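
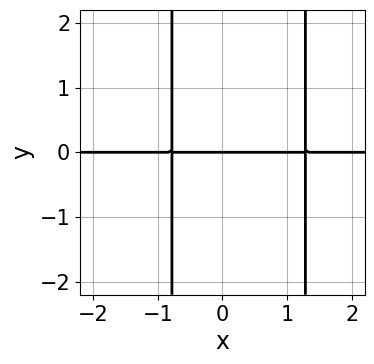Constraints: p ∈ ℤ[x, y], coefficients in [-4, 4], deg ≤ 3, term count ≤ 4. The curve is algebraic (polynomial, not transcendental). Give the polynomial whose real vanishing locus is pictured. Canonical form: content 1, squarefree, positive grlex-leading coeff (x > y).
2*x^2*y - x*y - 2*y

deg p = 3. A generic line meets the curve in up to 3 points.
Reading off the gridlines: the visible x-axis segment lies entirely on the curve; it meets the y-axis at y = 0 (among the integer gridlines).
Matching integer coefficients to the picture gives p.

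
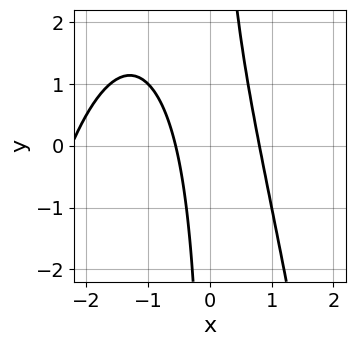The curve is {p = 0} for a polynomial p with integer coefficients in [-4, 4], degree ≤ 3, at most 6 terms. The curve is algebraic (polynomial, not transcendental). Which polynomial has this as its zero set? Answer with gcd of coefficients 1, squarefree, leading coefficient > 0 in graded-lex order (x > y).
1. The degree is 3 — no degree-2 curve has this shape.
2. From the axis intercepts and sections: it misses every integer gridline on the y-axis.
3. These observations pin down the coefficients.

x^3 + 2*x^2 + x*y - x - 1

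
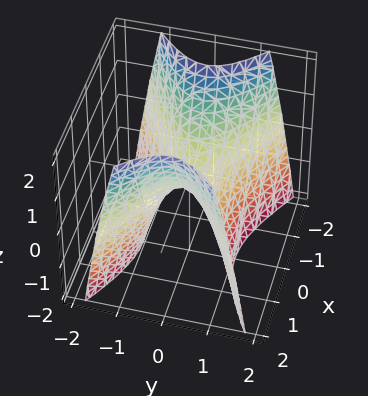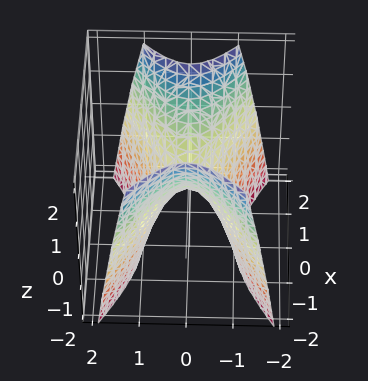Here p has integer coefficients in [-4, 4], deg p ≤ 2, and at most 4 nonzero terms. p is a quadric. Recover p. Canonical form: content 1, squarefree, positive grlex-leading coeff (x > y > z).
x^2 - 2*y^2 - z

1. deg p = 2.
2. Symmetries: mirror symmetry y ↦ −y ⇒ only even powers of y; it's symmetric under x → −x, forcing even powers of x.
3. Against the integer gridlines: it crosses the z-axis at the gridline z = 0; it meets the y-axis at y = 0 (among the integer gridlines); it meets the x-axis at x = 0 (among the integer gridlines).
4. The integer polynomial consistent with all of this is the stated p.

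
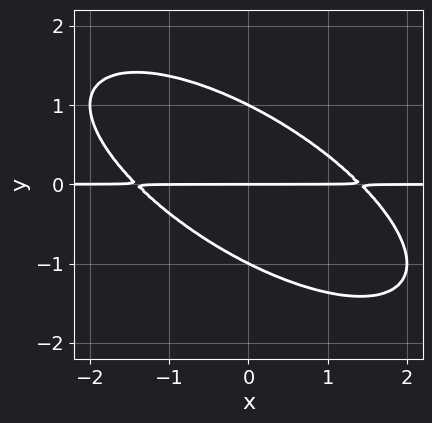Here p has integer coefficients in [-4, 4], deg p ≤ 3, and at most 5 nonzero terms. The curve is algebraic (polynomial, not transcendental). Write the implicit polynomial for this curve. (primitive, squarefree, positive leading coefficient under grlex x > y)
1. Degree: the shape is more complex than any degree-2 curve, so deg p = 3.
2. Against the integer gridlines: the visible x-axis segment lies entirely on the curve; the y-axis gridline crossings are at y ∈ {-1, 0, 1}.
3. Solving for integer coefficients yields p as stated.

x^2*y + 2*x*y^2 + 2*y^3 - 2*y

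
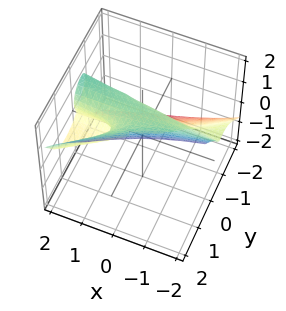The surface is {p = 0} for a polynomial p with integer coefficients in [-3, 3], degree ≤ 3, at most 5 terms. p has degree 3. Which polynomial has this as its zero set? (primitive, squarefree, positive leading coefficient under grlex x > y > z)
(a) Degree: the shape is more complex than any degree-2 surface, so deg p = 3.
(b) From the visible intercepts: every point of the x-axis in the box is on the surface; among the integer gridlines, it crosses the z-axis at z ∈ {0, 1}.
(c) Assembling these constraints gives the stated polynomial.

2*x*y^2 + 2*x*y*z - 3*y^3 + 3*z^3 - 3*z^2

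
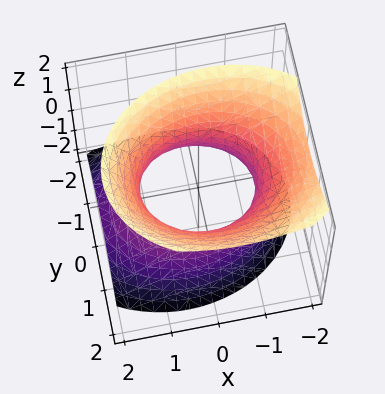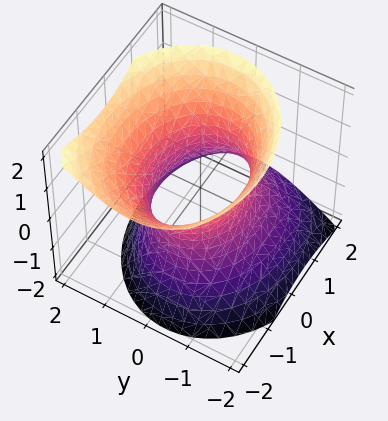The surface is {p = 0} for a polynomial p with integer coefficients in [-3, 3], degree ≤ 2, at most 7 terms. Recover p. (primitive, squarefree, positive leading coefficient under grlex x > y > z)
2*x^2 + x*z + 3*y^2 - y*z - 2*z^2 - 3

First, degree: no degree-1 surface has this shape, so deg p = 2.
Then, checking where it meets the axes: among the integer gridlines, it crosses the y-axis at y ∈ {-1, 1}; the surface avoids every integer z-axis point in the box.
Finally, solving for integer coefficients yields p as stated.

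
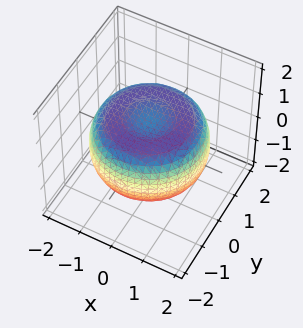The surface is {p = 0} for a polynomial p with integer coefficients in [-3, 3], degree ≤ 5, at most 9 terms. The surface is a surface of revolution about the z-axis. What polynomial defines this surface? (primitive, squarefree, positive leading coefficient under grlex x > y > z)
x^4 + 2*x^2*y^2 + y^4 - 2*x^2 - 2*y^2 + 3*z^2 - 2

First, the degree is 4 — no degree-3 surface has this shape.
Next, symmetry: the z-axis is an axis of rotation, so x and y enter only as x² + y².
Then, checking where it meets the axes: a circular section at z = 0 has radius between 1 and 2.
Finally, together with the visible shape, these determine p as stated.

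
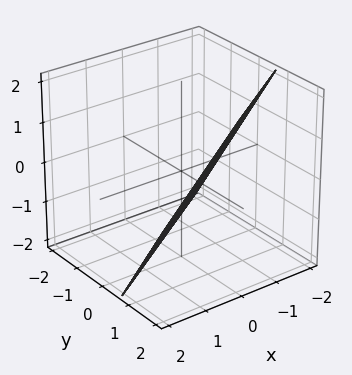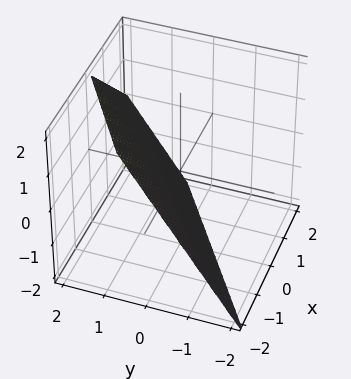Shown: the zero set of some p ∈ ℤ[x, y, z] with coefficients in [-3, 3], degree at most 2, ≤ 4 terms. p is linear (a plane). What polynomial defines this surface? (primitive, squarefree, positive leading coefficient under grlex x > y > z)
2*x - 3*y + 2*z + 2

Degree: the surface is flat (a plane), so deg p = 1.
From the axis intercepts and sections: it crosses the z-axis at the gridline z = -1; it meets the x-axis at x = -1 (among the integer gridlines).
Fitting integer coefficients to these (and the overall shape) gives p.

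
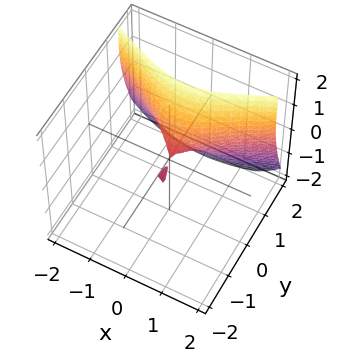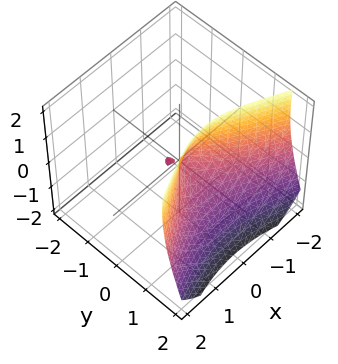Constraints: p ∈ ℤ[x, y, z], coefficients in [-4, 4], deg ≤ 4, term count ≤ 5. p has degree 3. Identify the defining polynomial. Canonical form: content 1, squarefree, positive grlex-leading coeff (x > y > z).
First, deg p = 3. A generic line meets the surface in up to 3 points.
Next, checking where it meets the axes: it meets the z-axis at z = 0 (among the integer gridlines); one x-axis crossing is at x = 0.
Finally, assembling these constraints gives the stated polynomial.

2*y^3 - 2*x^2 + 2*y*z - z^2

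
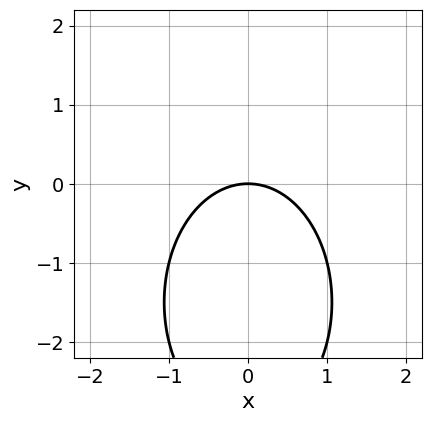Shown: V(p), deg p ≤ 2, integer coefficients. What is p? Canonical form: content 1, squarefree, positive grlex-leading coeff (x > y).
2*x^2 + y^2 + 3*y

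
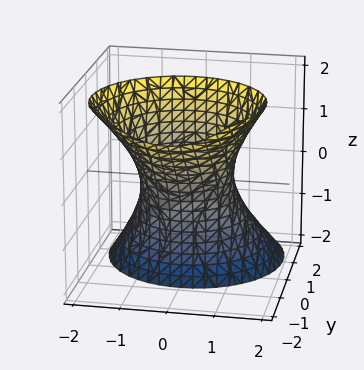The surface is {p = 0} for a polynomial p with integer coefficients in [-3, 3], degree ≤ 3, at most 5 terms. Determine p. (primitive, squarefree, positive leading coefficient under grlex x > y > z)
(a) The degree is 2 — no degree-1 surface has this shape.
(b) Checking where it meets the axes: no z-intercept at any integer in the box; the y-axis gridline crossings are at y ∈ {-1, 1}.
(c) Fitting integer coefficients to these (and the overall shape) gives p.

3*x^2 + 3*y^2 + 3*y*z - z^2 - 3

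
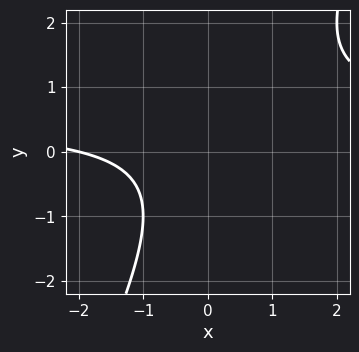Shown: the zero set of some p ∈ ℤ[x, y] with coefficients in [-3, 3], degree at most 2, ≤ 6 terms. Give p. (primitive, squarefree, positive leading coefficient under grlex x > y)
(a) The degree is 2 — the shape is more complex than any degree-1 curve.
(b) Against the integer gridlines: one x-axis crossing is at x = -2; the curve avoids every integer y-axis point in the box.
(c) Solving for integer coefficients yields p as stated.

2*x*y - y^2 - x - 2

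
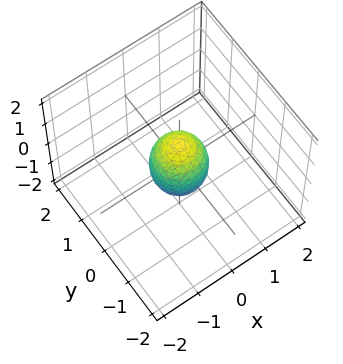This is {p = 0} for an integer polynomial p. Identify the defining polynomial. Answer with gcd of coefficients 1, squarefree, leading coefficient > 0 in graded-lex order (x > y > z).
2*x^2 + 2*y^2 + z^2 - 1

First, deg p = 2. A closed, bounded, convex surface; a quadric.
Then, symmetries: the surface is invariant under rotation about z: p = q(x² + y², z); the z ↦ −z reflection is a symmetry, so z appears only in even powers.
Next, from the visible intercepts: a circular section at z = 0 has radius between 0 and 1; the z-axis gridline crossings are at z ∈ {-1, 1}.
Finally, assembling these constraints gives the stated polynomial.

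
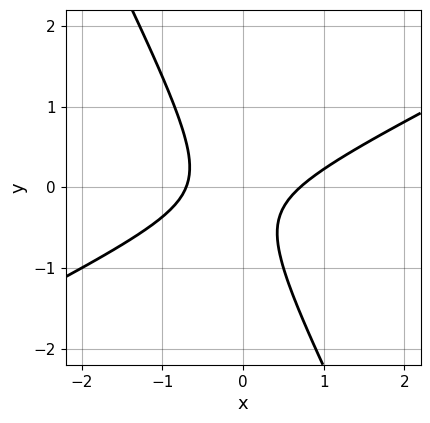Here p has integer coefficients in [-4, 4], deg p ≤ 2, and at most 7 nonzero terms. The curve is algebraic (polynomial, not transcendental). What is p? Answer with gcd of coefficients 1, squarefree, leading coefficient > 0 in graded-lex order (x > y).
2*x^2 - 3*x*y - 2*y^2 - y - 1

The degree is 2 — a generic line meets the curve in up to 2 points.
Against the integer gridlines: the curve avoids every integer y-axis point in the box.
Together with the visible shape, these determine p as stated.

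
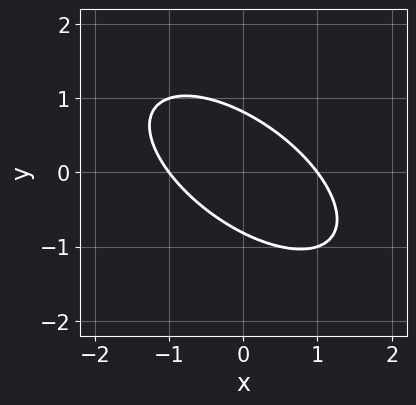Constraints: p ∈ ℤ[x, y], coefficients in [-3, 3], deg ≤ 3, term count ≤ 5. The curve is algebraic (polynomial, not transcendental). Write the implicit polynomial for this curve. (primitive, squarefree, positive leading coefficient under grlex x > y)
1. Degree: the shape is more complex than any degree-1 curve, so deg p = 2.
2. From the visible intercepts: among the integer gridlines, it crosses the x-axis at x ∈ {-1, 1}.
3. Fitting integer coefficients to these (and the overall shape) gives p.

2*x^2 + 3*x*y + 3*y^2 - 2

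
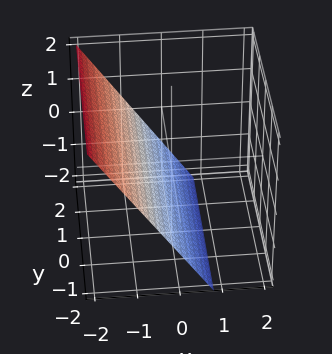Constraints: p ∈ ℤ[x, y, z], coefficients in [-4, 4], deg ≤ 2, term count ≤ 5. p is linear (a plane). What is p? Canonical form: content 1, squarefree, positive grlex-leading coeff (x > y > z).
3*x + 2*z + 2

1. The degree is 1 — the surface is flat (a plane).
2. From the axis intercepts and sections: it crosses the z-axis at the gridline z = -1; no y-intercept at any integer in the box.
3. Assembling these constraints gives the stated polynomial.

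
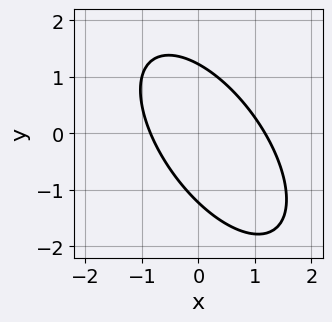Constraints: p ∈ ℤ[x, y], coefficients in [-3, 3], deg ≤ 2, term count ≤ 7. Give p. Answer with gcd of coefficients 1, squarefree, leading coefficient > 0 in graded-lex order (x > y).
The degree is 2 — the shape is more complex than any degree-1 curve.
Solving for integer coefficients yields p as stated.

3*x^2 + 3*x*y + 2*y^2 - x - 3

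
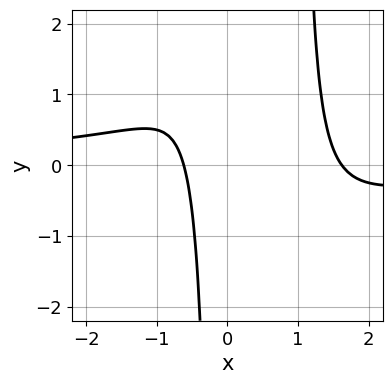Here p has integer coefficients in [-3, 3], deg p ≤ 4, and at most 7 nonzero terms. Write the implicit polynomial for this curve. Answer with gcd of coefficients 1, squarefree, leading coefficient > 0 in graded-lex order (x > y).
1. Degree: a generic line meets the curve in up to 4 points, so deg p = 4.
2. From the axis intercepts and sections: the curve avoids every integer y-axis point in the box.
3. Putting this together gives p.

x^3*y - x^2*y + x^2 - x - 1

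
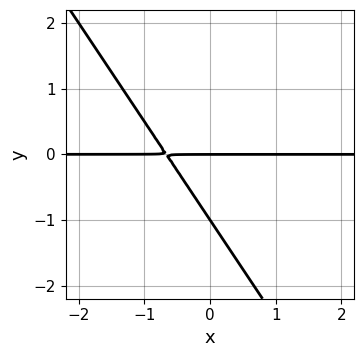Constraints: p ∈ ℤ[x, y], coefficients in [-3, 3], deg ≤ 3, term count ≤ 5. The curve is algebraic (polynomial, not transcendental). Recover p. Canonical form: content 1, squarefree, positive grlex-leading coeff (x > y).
3*x*y + 2*y^2 + 2*y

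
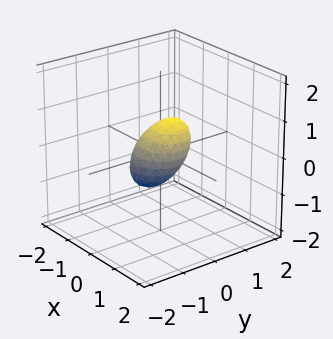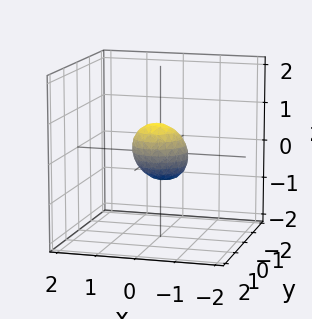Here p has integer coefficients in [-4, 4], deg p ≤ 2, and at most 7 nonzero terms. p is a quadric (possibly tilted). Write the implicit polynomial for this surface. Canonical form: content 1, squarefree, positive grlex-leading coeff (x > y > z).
The degree is 2 — the shape is more complex than any degree-1 surface.
Solving for integer coefficients yields p as stated.

2*x^2 + 2*y^2 - 2*y*z + 2*z^2 - 1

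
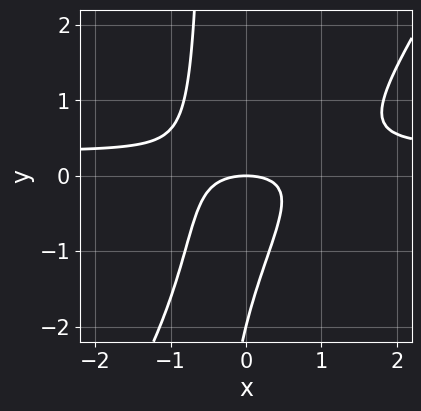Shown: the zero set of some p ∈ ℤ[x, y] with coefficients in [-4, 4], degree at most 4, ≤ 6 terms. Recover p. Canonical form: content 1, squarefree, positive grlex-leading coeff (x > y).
(a) deg p = 3. The shape is more complex than any degree-2 curve.
(b) Against the integer gridlines: it meets the x-axis at x = 0 (among the integer gridlines); among the integer gridlines, it crosses the y-axis at y ∈ {-2, 0}.
(c) Solving for integer coefficients yields p as stated.

3*x^2*y - 2*x*y^2 - x^2 - y^2 - 2*y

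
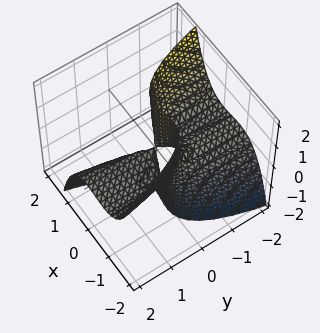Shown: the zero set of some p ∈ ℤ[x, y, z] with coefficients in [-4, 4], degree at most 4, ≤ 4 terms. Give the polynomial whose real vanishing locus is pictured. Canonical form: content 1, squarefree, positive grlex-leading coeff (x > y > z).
The degree is 3 — the shape is more complex than any degree-2 surface.
Reading off the gridlines: it crosses the x-axis at the gridline x = -1; every point of the z-axis in the box is on the surface; every point of the y-axis in the box is on the surface.
Putting this together gives p.

x^3 + x^2 + y*z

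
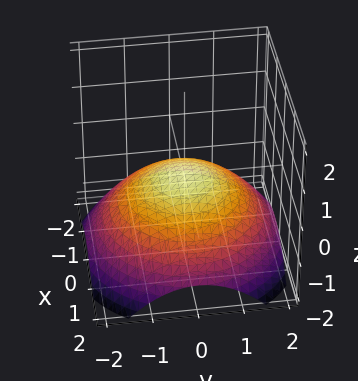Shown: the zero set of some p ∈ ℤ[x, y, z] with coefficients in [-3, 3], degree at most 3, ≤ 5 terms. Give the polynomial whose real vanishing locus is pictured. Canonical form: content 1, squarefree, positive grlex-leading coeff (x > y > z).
x^2 + y^2 + 3*z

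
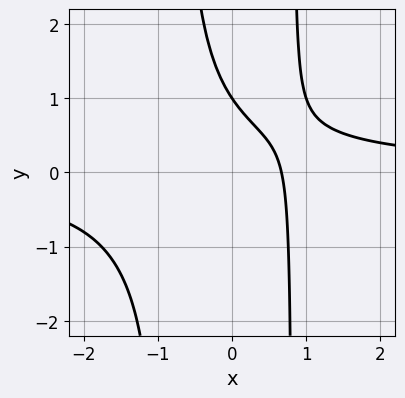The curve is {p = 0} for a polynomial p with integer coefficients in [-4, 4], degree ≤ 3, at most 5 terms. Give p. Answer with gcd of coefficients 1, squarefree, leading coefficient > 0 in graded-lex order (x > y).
3*x^2*y - 3*x - 2*y + 2

(a) Degree: a generic line meets the curve in up to 3 points, so deg p = 3.
(b) Checking where it meets the axes: it meets the y-axis at y = 1 (among the integer gridlines).
(c) The integer polynomial consistent with all of this is the stated p.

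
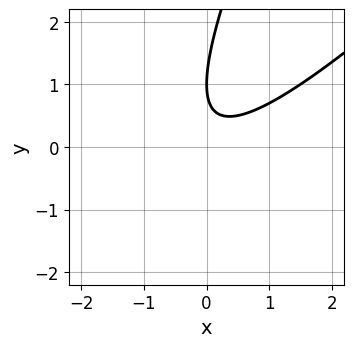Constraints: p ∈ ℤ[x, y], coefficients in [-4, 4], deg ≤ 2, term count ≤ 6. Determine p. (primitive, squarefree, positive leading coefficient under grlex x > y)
2*x^2 - 3*x*y + y^2 - 2*y + 1

First, the degree is 2 — the shape is more complex than any degree-1 curve.
Then, against the integer gridlines: it misses every integer gridline on the x-axis; it meets the y-axis at y = 1 (among the integer gridlines).
Finally, assembling these constraints gives the stated polynomial.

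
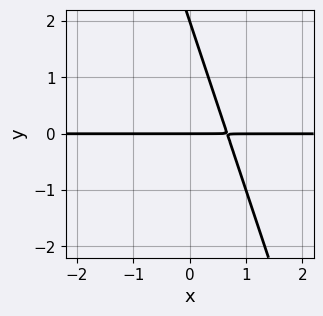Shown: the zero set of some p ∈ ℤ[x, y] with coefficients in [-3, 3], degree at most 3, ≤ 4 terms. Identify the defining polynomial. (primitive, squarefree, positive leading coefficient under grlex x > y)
3*x*y + y^2 - 2*y

1. Degree: no degree-1 curve has this shape, so deg p = 2.
2. From the axis intercepts and sections: the y-axis gridline crossings are at y ∈ {0, 2}; the visible x-axis segment lies entirely on the curve.
3. These observations pin down the coefficients.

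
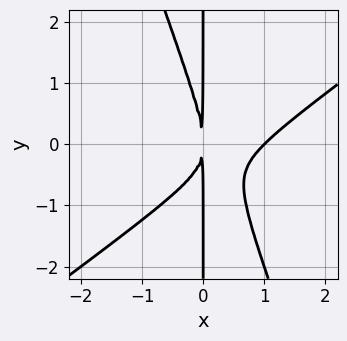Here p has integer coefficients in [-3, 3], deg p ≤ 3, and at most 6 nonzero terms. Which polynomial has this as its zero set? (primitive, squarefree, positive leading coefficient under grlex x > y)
2*x^3 - 2*x^2*y - x*y^2 - 2*x^2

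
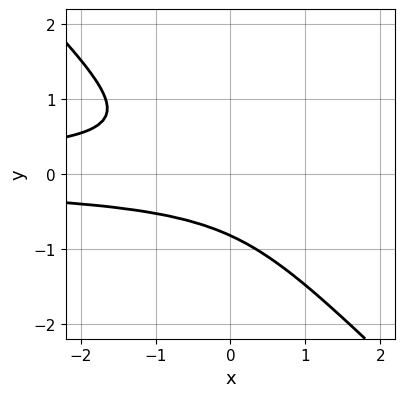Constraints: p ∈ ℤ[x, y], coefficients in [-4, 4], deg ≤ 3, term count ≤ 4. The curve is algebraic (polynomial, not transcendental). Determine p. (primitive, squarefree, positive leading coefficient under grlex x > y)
The degree is 3 — no degree-2 curve has this shape.
Reading off the gridlines: it misses every integer gridline on the x-axis.
Matching integer coefficients to the picture gives p.

3*x*y^2 + 3*y^3 + y^2 + 1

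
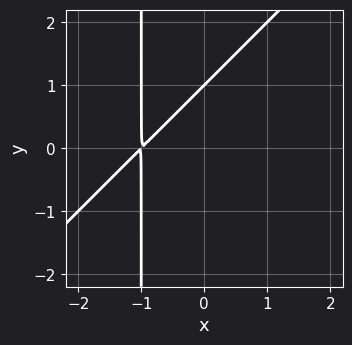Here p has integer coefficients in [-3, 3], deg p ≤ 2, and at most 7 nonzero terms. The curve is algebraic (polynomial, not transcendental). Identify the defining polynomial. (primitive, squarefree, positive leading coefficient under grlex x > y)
First, degree: the shape is more complex than any degree-1 curve, so deg p = 2.
Next, from the visible intercepts: it meets the y-axis at y = 1 (among the integer gridlines).
Finally, fitting integer coefficients to these (and the overall shape) gives p.

x^2 - x*y + 2*x - y + 1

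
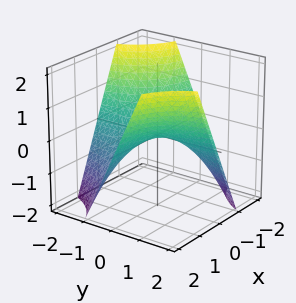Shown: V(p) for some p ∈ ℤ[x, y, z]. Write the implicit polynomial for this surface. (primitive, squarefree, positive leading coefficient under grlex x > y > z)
1. Degree: a hyperbolic paraboloid; a quadric, so deg p = 2.
2. Reading off the gridlines: the visible x-axis segment lies entirely on the surface; one z-axis crossing is at z = 0; every point of the y-axis in the box is on the surface.
3. These observations pin down the coefficients.

x*y - z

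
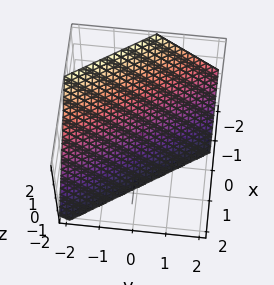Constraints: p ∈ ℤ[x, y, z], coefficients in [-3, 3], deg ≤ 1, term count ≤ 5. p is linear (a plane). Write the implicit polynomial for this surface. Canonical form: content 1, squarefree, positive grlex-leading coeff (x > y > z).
3*x + 2*y + 2*z + 2

1. Degree: the surface is flat (a plane), so deg p = 1.
2. From the axis intercepts and sections: it crosses the y-axis at the gridline y = -1; it crosses the z-axis at the gridline z = -1.
3. Together with the visible shape, these determine p as stated.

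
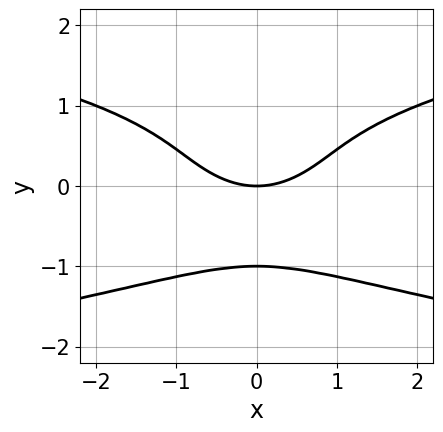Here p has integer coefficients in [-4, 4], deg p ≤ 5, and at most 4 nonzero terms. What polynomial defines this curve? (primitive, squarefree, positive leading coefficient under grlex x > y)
(a) The degree is 4 — a generic line meets the curve in up to 4 points.
(b) Symmetries: the x ↦ −x reflection is a symmetry, so x appears only in even powers.
(c) Reading off the gridlines: the y-axis gridline crossings are at y ∈ {-1, 0}; it meets the x-axis at x = 0 (among the integer gridlines).
(d) Solving for integer coefficients yields p as stated.

2*y^4 - x^2 + 2*y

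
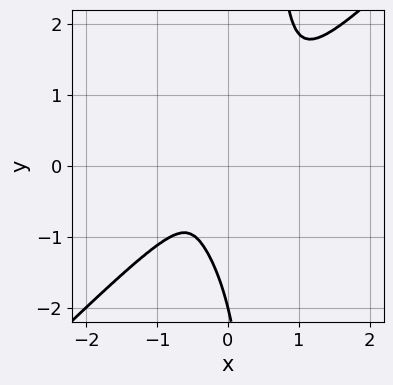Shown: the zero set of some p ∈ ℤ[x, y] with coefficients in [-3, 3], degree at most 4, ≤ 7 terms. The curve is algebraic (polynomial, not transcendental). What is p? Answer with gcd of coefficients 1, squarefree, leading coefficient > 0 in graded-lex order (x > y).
3*x^4 - x^2*y^2 - 2*x*y^3 + y^3 + 2*y^2

deg p = 4. The shape is more complex than any degree-3 curve.
From the axis intercepts and sections: one y-axis crossing is at y = -2.
Putting this together gives p.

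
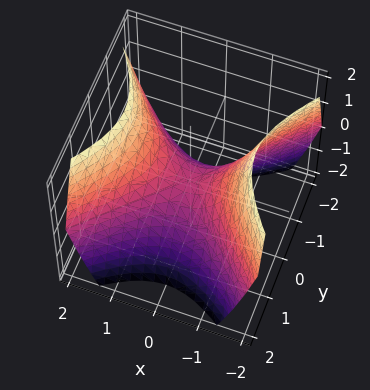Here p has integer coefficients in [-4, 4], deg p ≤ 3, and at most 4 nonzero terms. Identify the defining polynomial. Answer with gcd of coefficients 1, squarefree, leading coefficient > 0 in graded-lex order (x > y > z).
x^2 - y^2 - z

(a) deg p = 2. A saddle surface; a quadric.
(b) Symmetries: the y ↦ −y reflection is a symmetry, so y appears only in even powers; mirror symmetry x ↦ −x ⇒ only even powers of x.
(c) Reading off the gridlines: it crosses the z-axis at the gridline z = 0; it meets the y-axis at y = 0 (among the integer gridlines); one x-axis crossing is at x = 0.
(d) Assembling these constraints gives the stated polynomial.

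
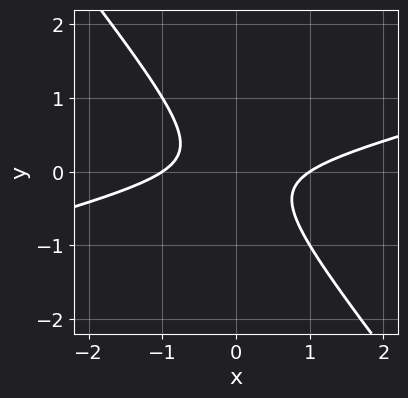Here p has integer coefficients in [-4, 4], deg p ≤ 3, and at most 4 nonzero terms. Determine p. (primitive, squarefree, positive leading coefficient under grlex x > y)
(a) The degree is 2 — a generic line meets the curve in up to 2 points.
(b) Observable constraints: the x-axis gridline crossings are at x ∈ {-1, 1}; the curve avoids every integer y-axis point in the box.
(c) Together with the visible shape, these determine p as stated.

x^2 - 3*x*y - 3*y^2 - 1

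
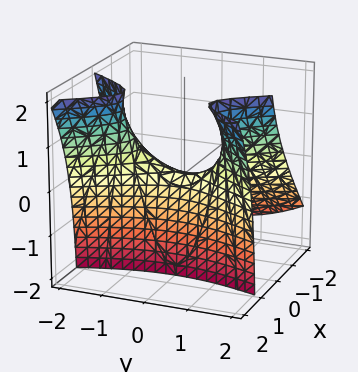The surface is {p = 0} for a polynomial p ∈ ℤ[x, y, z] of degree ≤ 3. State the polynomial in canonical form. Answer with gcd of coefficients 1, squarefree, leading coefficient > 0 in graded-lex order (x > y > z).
The degree is 2 — the shape is more complex than any degree-1 surface.
From the axis intercepts and sections: it crosses the x-axis at the gridline x = 0; it crosses the y-axis at the gridline y = 0.
The integer polynomial consistent with all of this is the stated p.

3*x^2 - 3*x*z - y^2 + 2*z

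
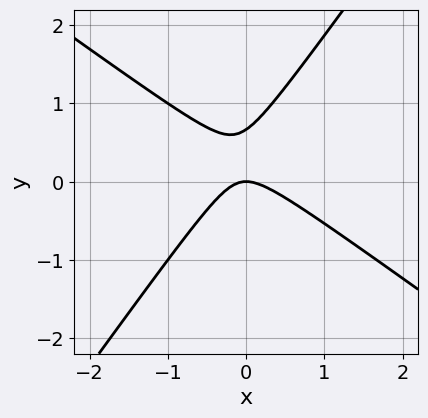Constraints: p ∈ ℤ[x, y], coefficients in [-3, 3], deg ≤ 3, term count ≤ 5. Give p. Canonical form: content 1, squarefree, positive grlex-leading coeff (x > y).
3*x^2 + 2*x*y - 3*y^2 + 2*y

The degree is 2 — the shape is more complex than any degree-1 curve.
From the visible intercepts: one y-axis crossing is at y = 0; it meets the x-axis at x = 0 (among the integer gridlines).
These observations pin down the coefficients.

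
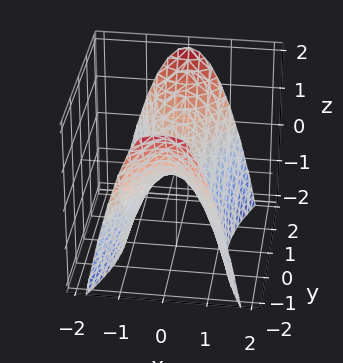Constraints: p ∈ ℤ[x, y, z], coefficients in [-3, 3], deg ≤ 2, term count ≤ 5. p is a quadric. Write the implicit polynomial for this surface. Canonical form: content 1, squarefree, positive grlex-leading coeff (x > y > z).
(a) The degree is 2 — a saddle surface; a quadric.
(b) Symmetries: the y ↦ −y reflection is a symmetry, so y appears only in even powers; mirror symmetry x ↦ −x ⇒ only even powers of x.
(c) From the axis intercepts and sections: it crosses the y-axis at the gridline y = 0; it crosses the z-axis at the gridline z = 0; one x-axis crossing is at x = 0.
(d) Assembling these constraints gives the stated polynomial.

3*x^2 - y^2 + 2*z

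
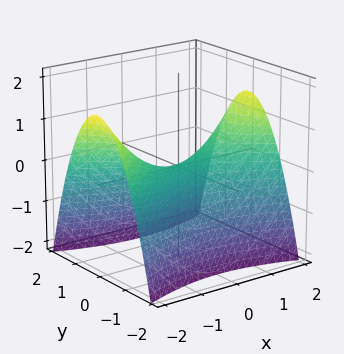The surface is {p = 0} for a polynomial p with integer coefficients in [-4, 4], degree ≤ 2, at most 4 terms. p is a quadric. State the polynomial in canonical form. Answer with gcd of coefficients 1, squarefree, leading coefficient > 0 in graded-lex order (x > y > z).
(a) deg p = 2. A saddle surface; a quadric.
(b) Symmetries: the y ↦ −y reflection is a symmetry, so y appears only in even powers; it's symmetric under x → −x, forcing even powers of x.
(c) Observable constraints: it meets the y-axis at y = 0 (among the integer gridlines); it crosses the z-axis at the gridline z = 0.
(d) Assembling these constraints gives the stated polynomial.

x^2 - 3*y^2 - 3*z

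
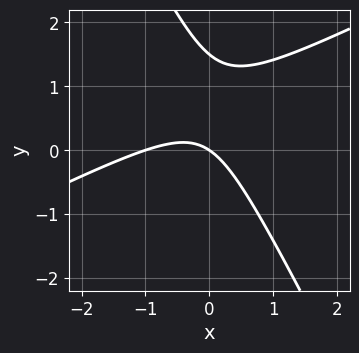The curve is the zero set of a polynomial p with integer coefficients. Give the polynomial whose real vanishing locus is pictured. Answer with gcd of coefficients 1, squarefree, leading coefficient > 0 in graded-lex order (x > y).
2*x^2 - 3*x*y - 2*y^2 + 2*x + 3*y

(a) Degree: a generic line meets the curve in up to 2 points, so deg p = 2.
(b) Observable constraints: among the integer gridlines, it crosses the x-axis at x ∈ {-1, 0}; one y-axis crossing is at y = 0.
(c) Solving for integer coefficients yields p as stated.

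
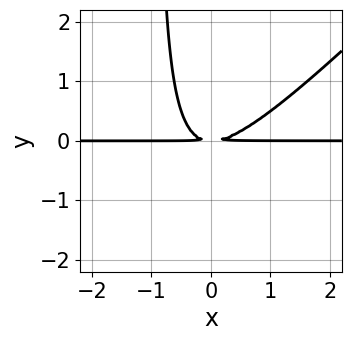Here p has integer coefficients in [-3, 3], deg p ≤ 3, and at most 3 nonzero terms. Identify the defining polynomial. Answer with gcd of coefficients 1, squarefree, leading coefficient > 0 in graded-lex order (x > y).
1. Degree: the shape is more complex than any degree-2 curve, so deg p = 3.
2. From the visible intercepts: every point of the x-axis in the box is on the curve.
3. Matching integer coefficients to the picture gives p.

x^2*y - x*y^2 - y^2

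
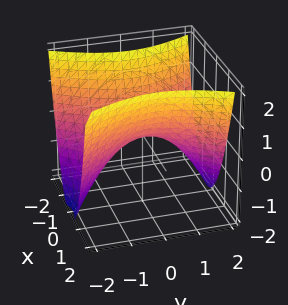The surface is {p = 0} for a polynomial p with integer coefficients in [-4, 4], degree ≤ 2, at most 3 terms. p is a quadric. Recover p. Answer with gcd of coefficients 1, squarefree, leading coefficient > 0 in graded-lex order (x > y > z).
2*x^2 - y^2 - 2*z

(a) deg p = 2. A hyperbolic paraboloid; a quadric.
(b) Symmetries: mirror symmetry y ↦ −y ⇒ only even powers of y; mirror symmetry x ↦ −x ⇒ only even powers of x.
(c) From the visible intercepts: it meets the x-axis at x = 0 (among the integer gridlines); it meets the z-axis at z = 0 (among the integer gridlines); it meets the y-axis at y = 0 (among the integer gridlines).
(d) Assembling these constraints gives the stated polynomial.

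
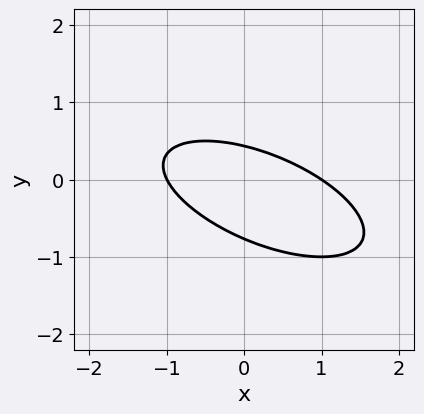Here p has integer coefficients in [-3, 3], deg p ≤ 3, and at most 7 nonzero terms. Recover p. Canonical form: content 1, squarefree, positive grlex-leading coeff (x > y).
x^2 + 2*x*y + 3*y^2 + y - 1

deg p = 2. A generic line meets the curve in up to 2 points.
Observable constraints: among the integer gridlines, it crosses the x-axis at x ∈ {-1, 1}.
Matching integer coefficients to the picture gives p.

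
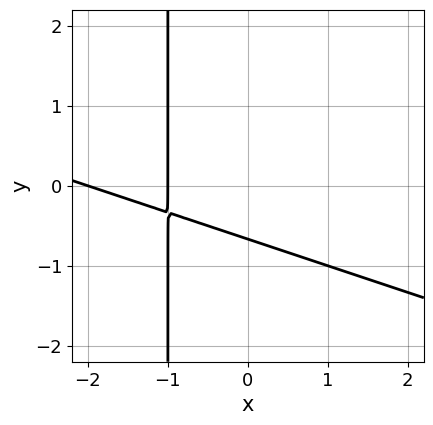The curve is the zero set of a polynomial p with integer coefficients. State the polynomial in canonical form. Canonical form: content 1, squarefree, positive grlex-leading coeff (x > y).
First, the degree is 2 — the shape is more complex than any degree-1 curve.
Then, observable constraints: the x-axis gridline crossings are at x ∈ {-2, -1}.
Finally, putting this together gives p.

x^2 + 3*x*y + 3*x + 3*y + 2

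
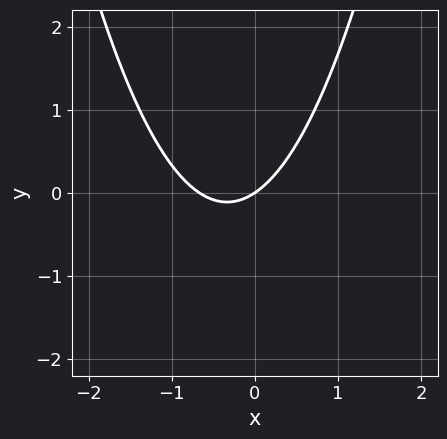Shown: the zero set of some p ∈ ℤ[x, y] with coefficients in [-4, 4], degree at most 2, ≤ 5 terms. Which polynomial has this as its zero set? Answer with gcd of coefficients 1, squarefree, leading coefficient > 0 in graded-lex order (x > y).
(a) Degree: no degree-1 curve has this shape, so deg p = 2.
(b) Checking where it meets the axes: one y-axis crossing is at y = 0; one x-axis crossing is at x = 0.
(c) Matching integer coefficients to the picture gives p.

3*x^2 + 2*x - 3*y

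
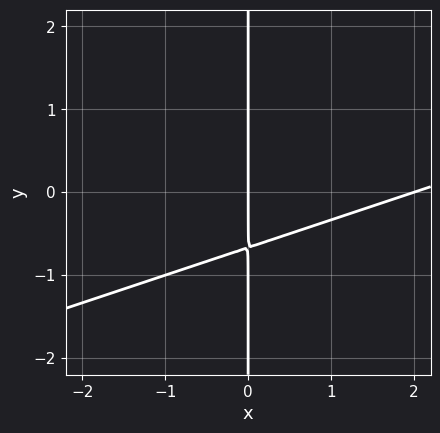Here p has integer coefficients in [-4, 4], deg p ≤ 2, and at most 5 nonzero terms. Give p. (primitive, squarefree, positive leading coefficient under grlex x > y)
x^2 - 3*x*y - 2*x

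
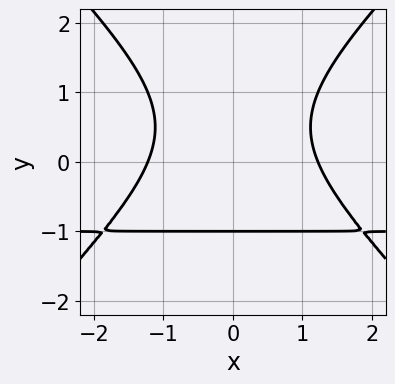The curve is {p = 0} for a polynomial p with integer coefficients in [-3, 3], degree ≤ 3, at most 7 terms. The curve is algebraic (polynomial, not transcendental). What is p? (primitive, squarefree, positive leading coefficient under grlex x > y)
Degree: the shape is more complex than any degree-2 curve, so deg p = 3.
Symmetries: the x ↦ −x reflection is a symmetry, so x appears only in even powers.
From the axis intercepts and sections: it crosses the y-axis at the gridline y = -1.
The integer polynomial consistent with all of this is the stated p.

2*x^2*y - 2*y^3 + 2*x^2 - y - 3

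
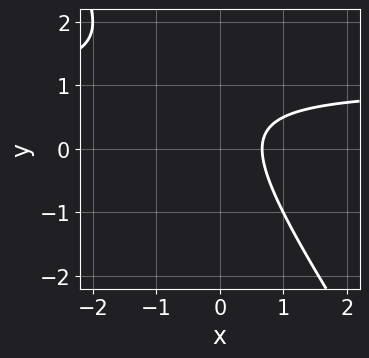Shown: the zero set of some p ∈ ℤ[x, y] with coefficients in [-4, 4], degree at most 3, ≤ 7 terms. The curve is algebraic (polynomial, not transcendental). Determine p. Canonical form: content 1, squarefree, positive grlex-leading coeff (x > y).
3*x*y + 2*y^2 - 3*x - 2*y + 2

(a) The degree is 2 — the shape is more complex than any degree-1 curve.
(b) Checking where it meets the axes: the curve avoids every integer y-axis point in the box.
(c) Together with the visible shape, these determine p as stated.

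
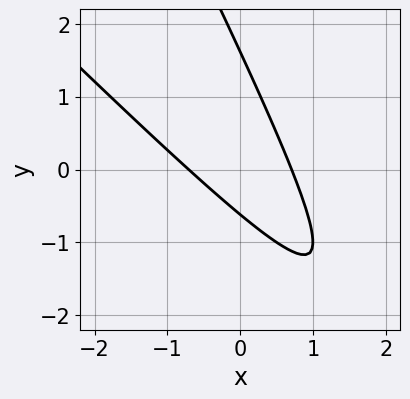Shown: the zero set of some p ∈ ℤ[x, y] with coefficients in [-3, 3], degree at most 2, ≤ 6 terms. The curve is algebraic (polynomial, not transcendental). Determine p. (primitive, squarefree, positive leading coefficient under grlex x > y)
1. deg p = 2. A generic line meets the curve in up to 2 points.
2. Putting this together gives p.

2*x^2 + 3*x*y + y^2 - y - 1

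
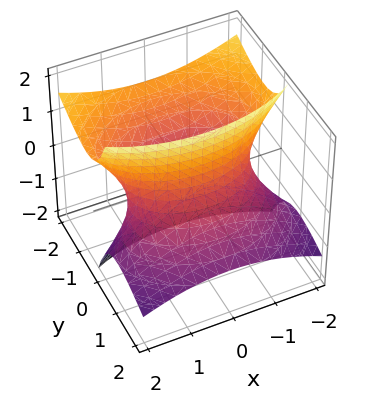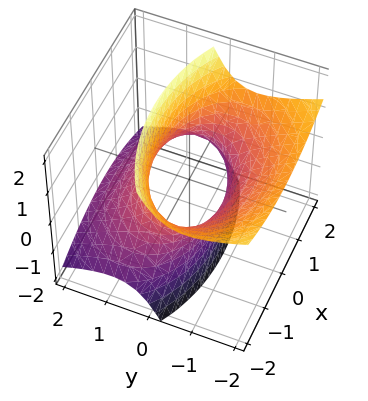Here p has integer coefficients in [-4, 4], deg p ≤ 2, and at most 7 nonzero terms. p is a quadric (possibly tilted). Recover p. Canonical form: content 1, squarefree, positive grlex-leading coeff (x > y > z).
The degree is 2 — a generic line meets the surface in up to 2 points.
From the axis intercepts and sections: no z-intercept at any integer in the box; the y-axis gridline crossings are at y ∈ {-1, 1}.
The integer polynomial consistent with all of this is the stated p.

x^2 + 2*y^2 + 3*y*z - z^2 - 2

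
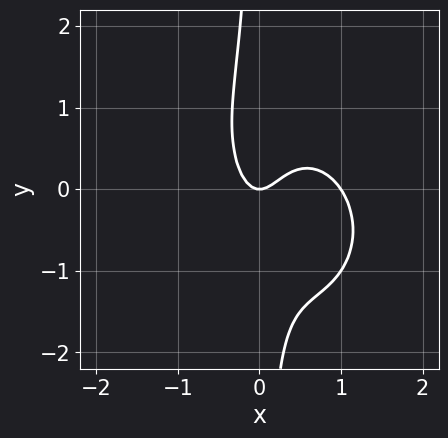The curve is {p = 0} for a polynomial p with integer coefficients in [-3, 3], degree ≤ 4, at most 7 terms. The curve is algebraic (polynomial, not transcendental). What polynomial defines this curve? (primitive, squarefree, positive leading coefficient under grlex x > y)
deg p = 3. No degree-2 curve has this shape.
From the visible intercepts: it crosses the y-axis at the gridline y = 0; among the integer gridlines, it crosses the x-axis at x ∈ {0, 1}.
Putting this together gives p.

3*x^3 + x^2*y + 2*x*y^2 - 3*x^2 + y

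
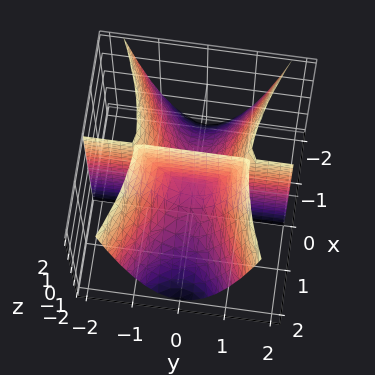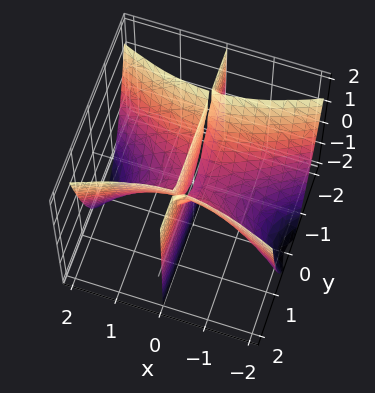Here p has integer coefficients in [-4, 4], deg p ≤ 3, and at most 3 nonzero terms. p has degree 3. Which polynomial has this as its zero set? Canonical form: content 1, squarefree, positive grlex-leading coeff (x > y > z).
x^3 - 3*x*y^2 + 2*x*z

(a) I count 2 distinct pieces.
(b) deg p = 3.
(c) From the axis intercepts and sections: every point of the y-axis in the box is on the surface; it crosses the x-axis at the gridline x = 0; every point of the z-axis in the box is on the surface.
(d) Putting this together gives p.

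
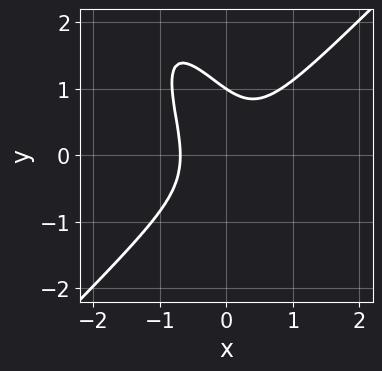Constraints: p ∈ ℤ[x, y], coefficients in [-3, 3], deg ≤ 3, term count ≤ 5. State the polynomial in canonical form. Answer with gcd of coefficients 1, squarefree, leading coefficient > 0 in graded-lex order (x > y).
First, degree: no degree-2 curve has this shape, so deg p = 3.
Then, from the visible intercepts: it crosses the y-axis at the gridline y = 1.
Finally, the integer polynomial consistent with all of this is the stated p.

3*x^3 - 2*x*y^2 - y^3 + 1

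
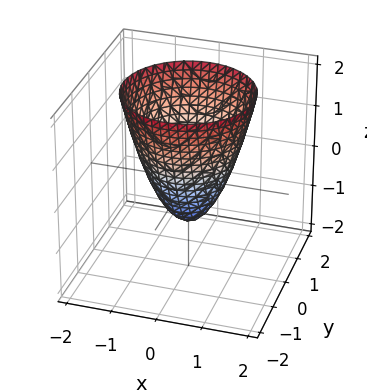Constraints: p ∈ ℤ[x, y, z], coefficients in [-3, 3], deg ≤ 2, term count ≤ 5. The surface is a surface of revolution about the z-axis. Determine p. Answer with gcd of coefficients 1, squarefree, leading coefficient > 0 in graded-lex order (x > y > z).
(a) The degree is 2 — the shape is more complex than any degree-1 surface.
(b) Symmetry: the surface is invariant under rotation about z: p = q(x² + y², z).
(c) Against the integer gridlines: a circular section at z = 0 has radius between 0 and 1; it crosses the z-axis at the gridline z = -1.
(d) The integer polynomial consistent with all of this is the stated p.

3*x^2 + 3*y^2 - 2*z - 2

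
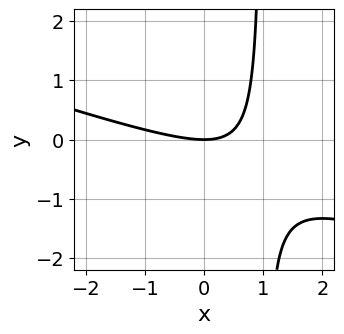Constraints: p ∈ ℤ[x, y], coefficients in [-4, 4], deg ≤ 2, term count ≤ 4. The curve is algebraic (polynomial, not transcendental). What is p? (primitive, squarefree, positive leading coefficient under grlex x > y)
First, the degree is 2 — a generic line meets the curve in up to 2 points.
Next, checking where it meets the axes: it crosses the x-axis at the gridline x = 0; one y-axis crossing is at y = 0.
Finally, solving for integer coefficients yields p as stated.

x^2 + 3*x*y - 3*y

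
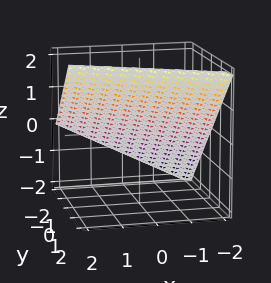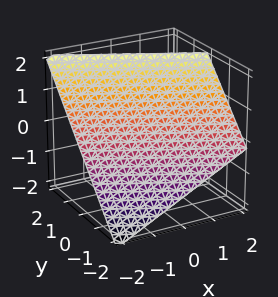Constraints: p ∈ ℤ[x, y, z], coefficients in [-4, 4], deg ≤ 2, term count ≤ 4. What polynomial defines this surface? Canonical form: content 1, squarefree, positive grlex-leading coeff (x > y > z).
Degree: every cross-section is a straight line — this is a plane, so deg p = 1.
Reading off the gridlines: one z-axis crossing is at z = 1; it meets the y-axis at y = -1 (among the integer gridlines).
The integer polynomial consistent with all of this is the stated p. Check: (-2, 0, 0) on the x-axis lies on the surface, and p(-2, 0, 0) = 0. ✓

x + 2*y - 2*z + 2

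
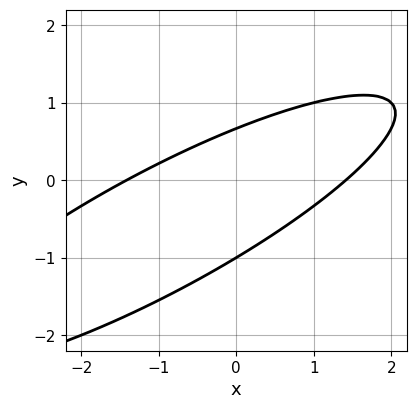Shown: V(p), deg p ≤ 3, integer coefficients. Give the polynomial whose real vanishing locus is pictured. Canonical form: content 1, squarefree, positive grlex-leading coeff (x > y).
(a) deg p = 2. A generic line meets the curve in up to 2 points.
(b) Observable constraints: it crosses the y-axis at the gridline y = -1.
(c) The integer polynomial consistent with all of this is the stated p.

x^2 - 3*x*y + 3*y^2 + y - 2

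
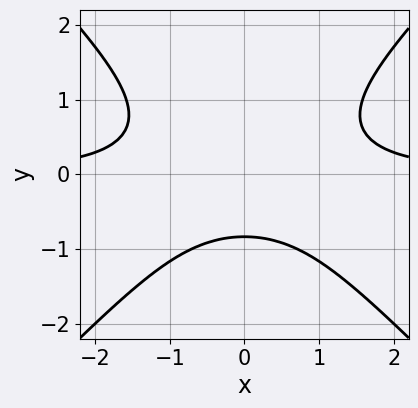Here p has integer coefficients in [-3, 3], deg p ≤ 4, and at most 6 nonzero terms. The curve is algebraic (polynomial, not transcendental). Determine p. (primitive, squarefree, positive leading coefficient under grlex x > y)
2*x^2*y - 2*y^3 - y - 2

First, the degree is 3 — no degree-2 curve has this shape.
Then, symmetries: mirror symmetry x ↦ −x ⇒ only even powers of x.
Then, reading off the gridlines: no x-intercept at any integer in the box.
Finally, these observations pin down the coefficients.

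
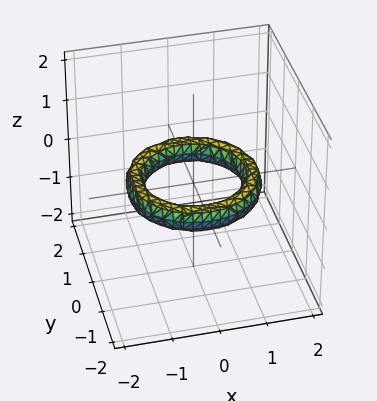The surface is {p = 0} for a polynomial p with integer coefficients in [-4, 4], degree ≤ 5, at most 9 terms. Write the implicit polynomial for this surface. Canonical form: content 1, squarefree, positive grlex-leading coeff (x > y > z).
x^4 + 2*x^2*y^2 + y^4 - 3*x^2 - 3*y^2 + 3*z^2 + 2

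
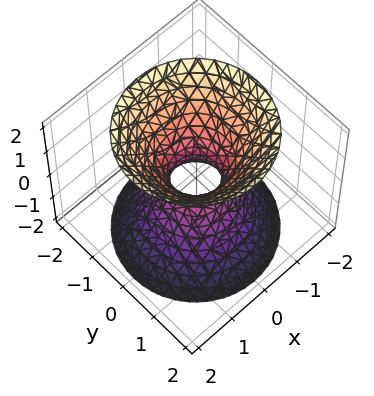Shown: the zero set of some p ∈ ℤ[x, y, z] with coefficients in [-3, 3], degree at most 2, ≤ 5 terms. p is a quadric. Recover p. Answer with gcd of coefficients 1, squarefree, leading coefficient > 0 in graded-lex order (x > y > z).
3*x^2 + 3*y^2 - 2*z^2 - 1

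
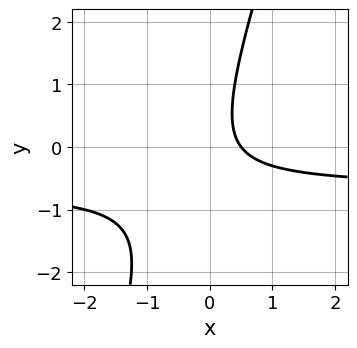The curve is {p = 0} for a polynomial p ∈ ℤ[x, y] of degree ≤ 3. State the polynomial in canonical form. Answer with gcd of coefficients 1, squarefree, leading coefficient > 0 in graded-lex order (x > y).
First, degree: the shape is more complex than any degree-1 curve, so deg p = 2.
Next, reading off the gridlines: it misses every integer gridline on the y-axis.
Finally, matching integer coefficients to the picture gives p.

3*x*y - y^2 + 2*x - 1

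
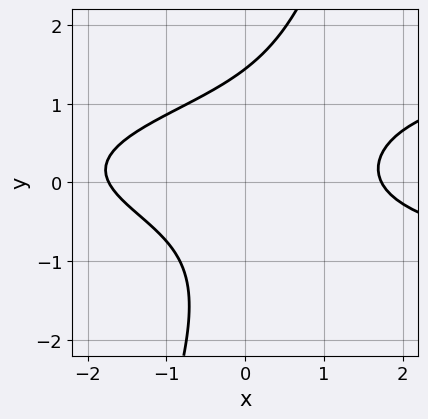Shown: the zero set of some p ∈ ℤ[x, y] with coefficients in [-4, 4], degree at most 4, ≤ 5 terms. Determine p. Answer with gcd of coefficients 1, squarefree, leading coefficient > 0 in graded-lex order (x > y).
(a) The degree is 3 — a generic line meets the curve in up to 3 points.
(b) Solving for integer coefficients yields p as stated.

3*x*y^2 - y^3 - x^2 - x*y + 3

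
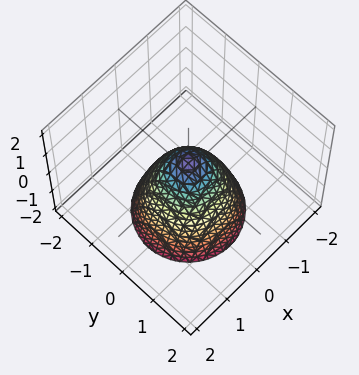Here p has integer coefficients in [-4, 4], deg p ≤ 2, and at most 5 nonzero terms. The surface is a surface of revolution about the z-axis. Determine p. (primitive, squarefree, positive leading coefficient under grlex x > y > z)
Degree: a generic line meets the surface in up to 2 points, so deg p = 2.
By symmetry, the surface is invariant under rotation about z: p = q(x² + y², z).
From the axis intercepts and sections: a circular section at z = -1 has radius exactly 1.
Putting this together gives p.

3*x^2 + 3*y^2 + 2*z - 1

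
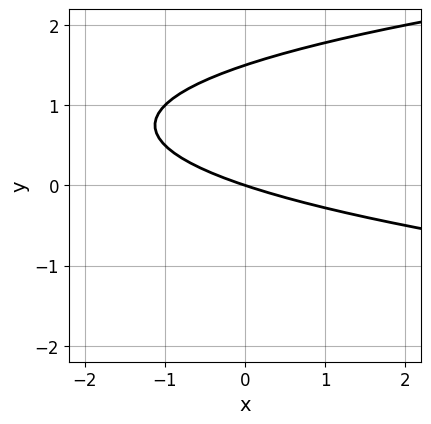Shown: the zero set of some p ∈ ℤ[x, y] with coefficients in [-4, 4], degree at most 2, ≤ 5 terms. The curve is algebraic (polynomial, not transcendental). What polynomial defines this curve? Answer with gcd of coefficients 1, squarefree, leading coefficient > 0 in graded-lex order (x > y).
2*y^2 - x - 3*y

First, deg p = 2. No degree-1 curve has this shape.
Then, reading off the gridlines: it meets the x-axis at x = 0 (among the integer gridlines); it crosses the y-axis at the gridline y = 0.
Finally, putting this together gives p.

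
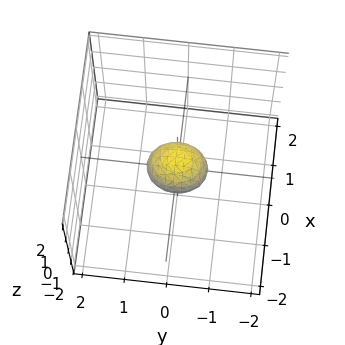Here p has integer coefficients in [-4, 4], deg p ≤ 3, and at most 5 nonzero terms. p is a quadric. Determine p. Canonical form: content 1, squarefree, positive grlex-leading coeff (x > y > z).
3*x^2 + 2*y^2 + 2*z^2 - 1

(a) Degree: bounded and convex; a quadric, so deg p = 2.
(b) Symmetries: mirror symmetry x ↦ −x ⇒ only even powers of x; mirror symmetry z ↦ −z ⇒ only even powers of z; the y ↦ −y reflection is a symmetry, so y appears only in even powers.
(c) Assembling these constraints gives the stated polynomial.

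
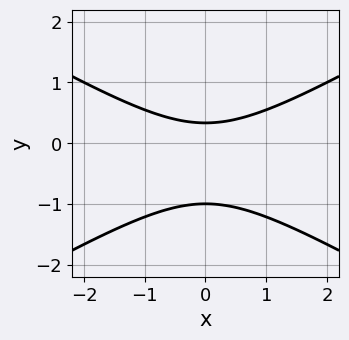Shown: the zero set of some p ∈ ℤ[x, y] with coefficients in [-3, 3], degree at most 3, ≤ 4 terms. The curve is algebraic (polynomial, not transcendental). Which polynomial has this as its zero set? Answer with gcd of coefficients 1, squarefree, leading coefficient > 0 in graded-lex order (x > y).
1. deg p = 2. No degree-1 curve has this shape.
2. Symmetries: it's symmetric under x → −x, forcing even powers of x.
3. Against the integer gridlines: it crosses the y-axis at the gridline y = -1; no x-intercept at any integer in the box.
4. The integer polynomial consistent with all of this is the stated p.

x^2 - 3*y^2 - 2*y + 1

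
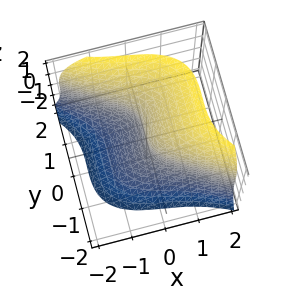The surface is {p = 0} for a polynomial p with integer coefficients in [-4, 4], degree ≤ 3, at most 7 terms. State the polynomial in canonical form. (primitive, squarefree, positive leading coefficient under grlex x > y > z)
The degree is 3 — the shape is more complex than any degree-2 surface.
Checking where it meets the axes: it crosses the z-axis at the gridline z = 0; it crosses the y-axis at the gridline y = 0.
Solving for integer coefficients yields p as stated.

x^3 + 2*y^3 - z^3 - y^2 + 3*x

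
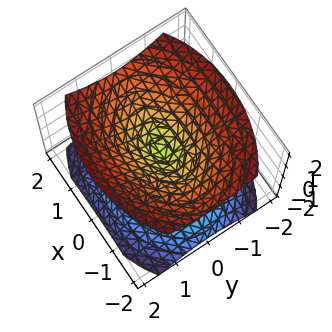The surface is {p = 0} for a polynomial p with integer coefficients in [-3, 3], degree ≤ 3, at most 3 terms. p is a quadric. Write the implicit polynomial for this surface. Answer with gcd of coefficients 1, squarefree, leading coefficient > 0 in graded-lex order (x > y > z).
(a) There are 2 components. They look like related sheets of one shape, so recover p as a whole.
(b) The degree is 2 — a double cone through the origin; a quadric.
(c) Symmetries: mirror symmetry z ↦ −z ⇒ only even powers of z; the y ↦ −y reflection is a symmetry, so y appears only in even powers; mirror symmetry x ↦ −x ⇒ only even powers of x.
(d) From the visible intercepts: it crosses the y-axis at the gridline y = 0; it crosses the z-axis at the gridline z = 0.
(e) Putting this together gives p.

x^2 + 2*y^2 - 2*z^2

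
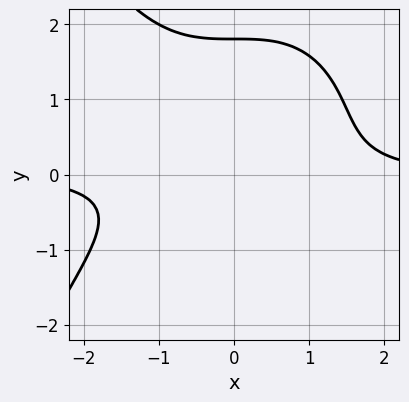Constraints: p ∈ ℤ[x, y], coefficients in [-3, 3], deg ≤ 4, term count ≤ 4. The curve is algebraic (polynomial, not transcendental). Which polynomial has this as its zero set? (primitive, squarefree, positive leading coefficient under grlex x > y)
x^3*y + 2*y^3 - 3*y^2 - 2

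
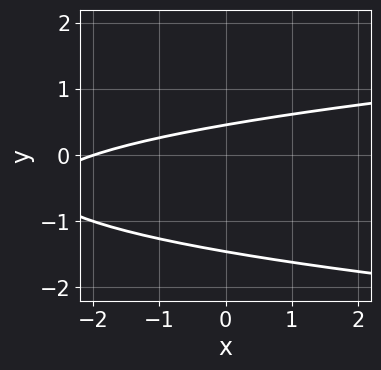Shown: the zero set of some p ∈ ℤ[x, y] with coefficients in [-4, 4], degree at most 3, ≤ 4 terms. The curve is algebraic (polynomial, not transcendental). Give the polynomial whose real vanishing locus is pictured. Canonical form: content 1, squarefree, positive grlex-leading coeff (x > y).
3*y^2 - x + 3*y - 2

First, the degree is 2 — no degree-1 curve has this shape.
Next, observable constraints: it meets the x-axis at x = -2 (among the integer gridlines).
Finally, together with the visible shape, these determine p as stated.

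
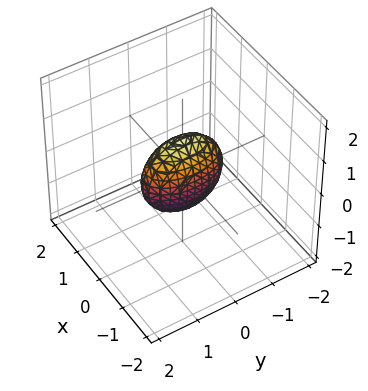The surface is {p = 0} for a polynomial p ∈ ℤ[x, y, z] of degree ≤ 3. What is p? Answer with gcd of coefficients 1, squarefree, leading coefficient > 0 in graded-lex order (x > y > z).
1. deg p = 2. A closed, bounded, convex surface; a quadric.
2. Symmetries: it's symmetric under z → −z, forcing even powers of z; the x ↦ −x reflection is a symmetry, so x appears only in even powers; it's symmetric under y → −y, forcing even powers of y.
3. Reading off the gridlines: among the integer gridlines, it crosses the z-axis at z ∈ {-1, 1}; the y-axis gridline crossings are at y ∈ {-1, 1}.
4. Fitting integer coefficients to these (and the overall shape) gives p.

3*x^2 + y^2 + z^2 - 1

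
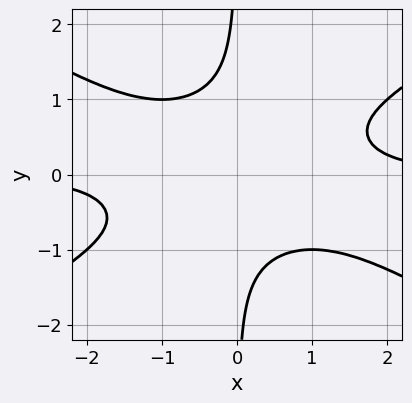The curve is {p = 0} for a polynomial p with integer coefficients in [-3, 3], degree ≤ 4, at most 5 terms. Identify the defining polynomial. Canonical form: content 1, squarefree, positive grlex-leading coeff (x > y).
x^3*y - 3*x*y^3 - 2

(a) The degree is 4 — the shape is more complex than any degree-3 curve.
(b) From the axis intercepts and sections: no x-intercept at any integer in the box; it misses every integer gridline on the y-axis.
(c) Together with the visible shape, these determine p as stated.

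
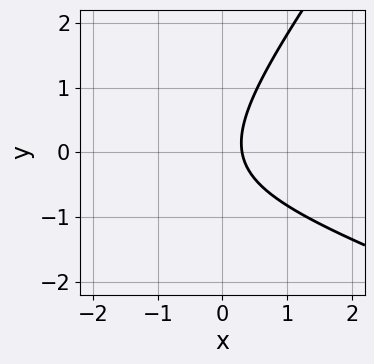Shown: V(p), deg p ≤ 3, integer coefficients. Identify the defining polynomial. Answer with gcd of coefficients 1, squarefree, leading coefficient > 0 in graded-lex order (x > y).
1. deg p = 2. A generic line meets the curve in up to 2 points.
2. From the visible intercepts: no y-intercept at any integer in the box.
3. Assembling these constraints gives the stated polynomial.

x^2 + 2*x*y - 2*y^2 + 3*x - 1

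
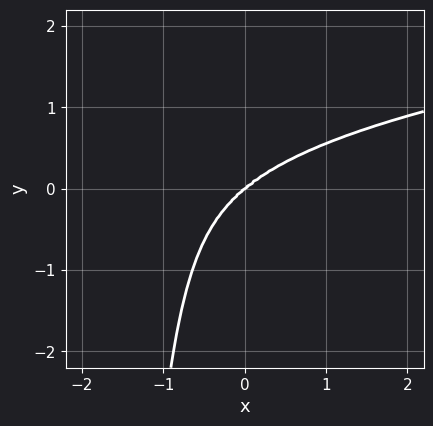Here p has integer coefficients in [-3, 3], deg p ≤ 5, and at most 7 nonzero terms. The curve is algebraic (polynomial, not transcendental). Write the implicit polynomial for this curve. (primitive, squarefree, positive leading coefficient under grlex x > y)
3*x^2*y^2 + x*y^3 - 2*x^3 + x^2*y + 2*y^3

First, deg p = 4. The shape is more complex than any degree-3 curve.
Next, from the axis intercepts and sections: one y-axis crossing is at y = 0; one x-axis crossing is at x = 0.
Finally, together with the visible shape, these determine p as stated.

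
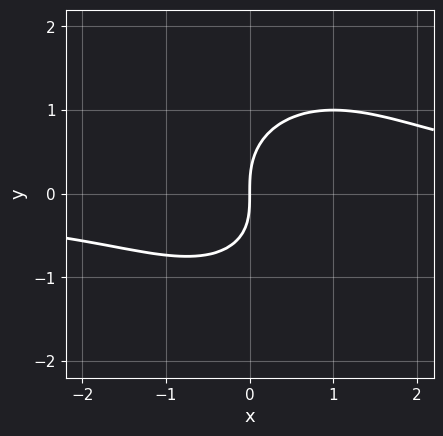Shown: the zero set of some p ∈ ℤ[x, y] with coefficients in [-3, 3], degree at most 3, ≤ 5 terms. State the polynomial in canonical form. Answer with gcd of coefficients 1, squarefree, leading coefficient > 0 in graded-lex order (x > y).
1. deg p = 3. A generic line meets the curve in up to 3 points.
2. From the visible intercepts: it crosses the y-axis at the gridline y = 0; it crosses the x-axis at the gridline x = 0.
3. The integer polynomial consistent with all of this is the stated p.

2*x^2*y + 2*y^3 - x*y - 3*x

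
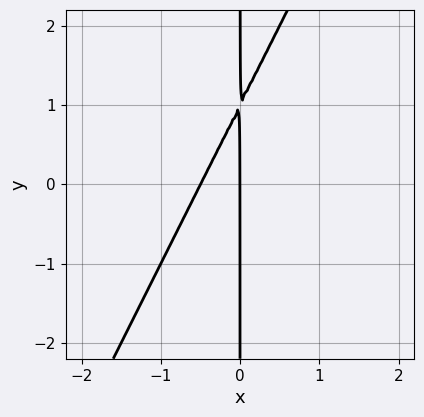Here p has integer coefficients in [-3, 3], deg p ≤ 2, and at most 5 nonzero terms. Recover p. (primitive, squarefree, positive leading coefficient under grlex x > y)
2*x^2 - x*y + x

The degree is 2 — a generic line meets the curve in up to 2 points.
Against the integer gridlines: every point of the y-axis in the box is on the curve; it crosses the x-axis at the gridline x = 0.
Assembling these constraints gives the stated polynomial.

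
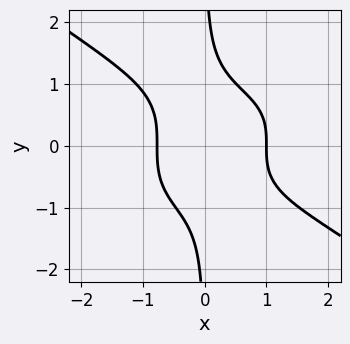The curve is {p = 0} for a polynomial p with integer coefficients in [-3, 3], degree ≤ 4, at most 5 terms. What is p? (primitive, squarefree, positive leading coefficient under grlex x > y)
(a) Degree: the shape is more complex than any degree-3 curve, so deg p = 4.
(b) Observable constraints: no y-intercept at any integer in the box; it crosses the x-axis at the gridline x = 1.
(c) Fitting integer coefficients to these (and the overall shape) gives p.

x^4 + 3*x*y^3 - x^3 + 2*x^2 - 2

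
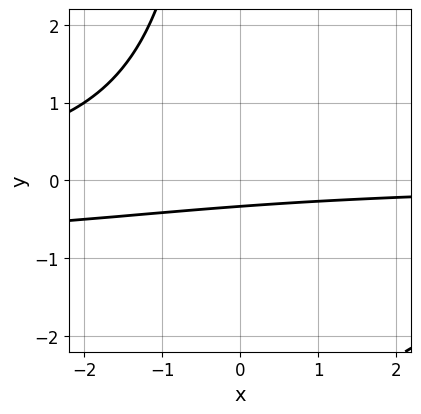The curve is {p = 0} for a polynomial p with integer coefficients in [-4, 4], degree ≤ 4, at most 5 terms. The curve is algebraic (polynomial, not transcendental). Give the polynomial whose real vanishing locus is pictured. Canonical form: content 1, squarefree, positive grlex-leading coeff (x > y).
x*y^2 + x*y + 3*y + 1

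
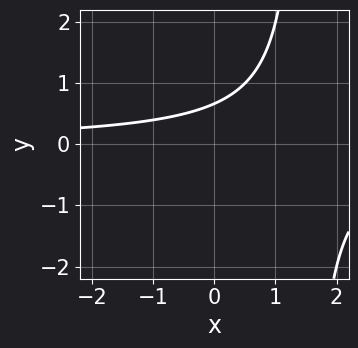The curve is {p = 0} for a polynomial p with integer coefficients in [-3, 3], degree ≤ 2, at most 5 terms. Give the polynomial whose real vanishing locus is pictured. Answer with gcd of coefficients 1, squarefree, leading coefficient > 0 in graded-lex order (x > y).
2*x*y - 3*y + 2

First, deg p = 2.
Next, from the visible intercepts: no x-intercept at any integer in the box.
Finally, putting this together gives p.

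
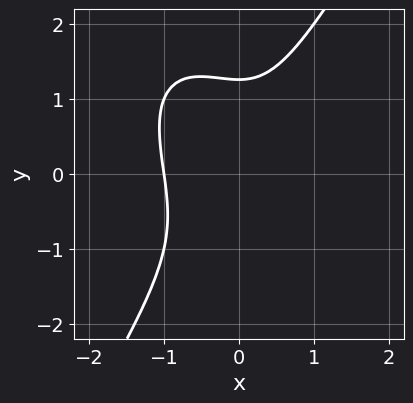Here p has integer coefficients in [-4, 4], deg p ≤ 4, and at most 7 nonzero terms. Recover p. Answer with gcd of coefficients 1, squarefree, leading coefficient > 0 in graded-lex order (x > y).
3*x^3 + x^2*y - y^3 + x^2 + 2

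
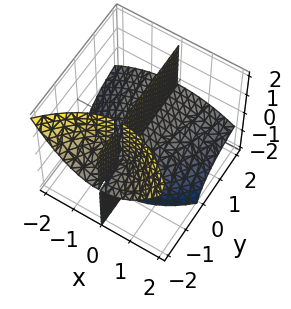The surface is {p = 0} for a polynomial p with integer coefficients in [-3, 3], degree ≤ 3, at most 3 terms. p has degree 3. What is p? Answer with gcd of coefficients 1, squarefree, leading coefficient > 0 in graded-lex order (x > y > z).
1. I count 3 distinct pieces.
2. The degree is 3 — no degree-2 surface has this shape.
3. Reading off the gridlines: the visible z-axis segment lies entirely on the surface; it crosses the x-axis at the gridline x = 0.
4. Solving for integer coefficients yields p as stated.

x^3 + 2*x*y*z + 2*x*z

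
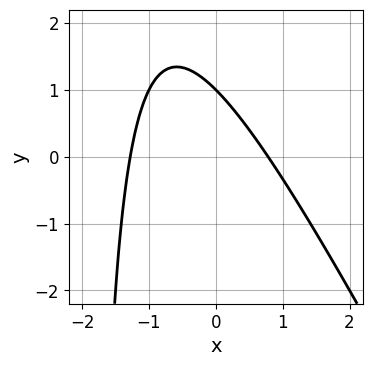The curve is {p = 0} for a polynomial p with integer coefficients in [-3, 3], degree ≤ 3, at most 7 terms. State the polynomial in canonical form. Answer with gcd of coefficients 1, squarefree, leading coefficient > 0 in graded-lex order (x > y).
(a) Degree: a generic line meets the curve in up to 2 points, so deg p = 2.
(b) Checking where it meets the axes: it crosses the y-axis at the gridline y = 1.
(c) These observations pin down the coefficients.

2*x^2 + x*y + x + 2*y - 2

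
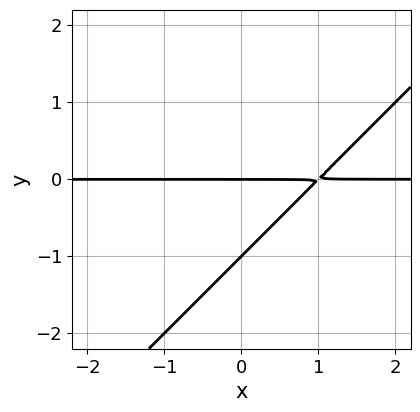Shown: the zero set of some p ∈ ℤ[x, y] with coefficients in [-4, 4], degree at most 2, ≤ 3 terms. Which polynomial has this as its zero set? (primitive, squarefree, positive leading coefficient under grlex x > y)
x*y - y^2 - y

(a) Degree: the shape is more complex than any degree-1 curve, so deg p = 2.
(b) From the visible intercepts: the y-axis gridline crossings are at y ∈ {-1, 0}; every point of the x-axis in the box is on the curve.
(c) The integer polynomial consistent with all of this is the stated p.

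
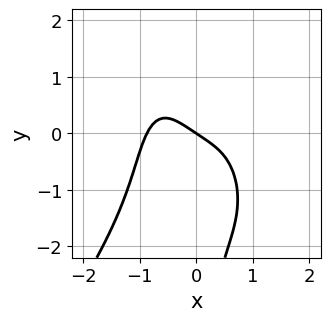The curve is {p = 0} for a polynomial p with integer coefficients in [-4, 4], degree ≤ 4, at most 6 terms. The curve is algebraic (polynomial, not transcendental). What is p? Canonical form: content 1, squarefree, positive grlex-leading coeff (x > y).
3*x^4 - x*y^3 + 2*x + 3*y

(a) Degree: the shape is more complex than any degree-3 curve, so deg p = 4.
(b) From the visible intercepts: it meets the y-axis at y = 0 (among the integer gridlines); it crosses the x-axis at the gridline x = 0.
(c) Putting this together gives p.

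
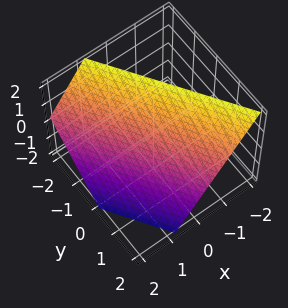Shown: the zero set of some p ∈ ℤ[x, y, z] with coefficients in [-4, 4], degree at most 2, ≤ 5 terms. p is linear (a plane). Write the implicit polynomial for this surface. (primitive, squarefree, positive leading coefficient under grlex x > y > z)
3*x + 2*y + 2*z - 2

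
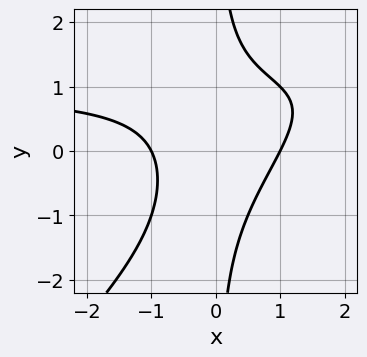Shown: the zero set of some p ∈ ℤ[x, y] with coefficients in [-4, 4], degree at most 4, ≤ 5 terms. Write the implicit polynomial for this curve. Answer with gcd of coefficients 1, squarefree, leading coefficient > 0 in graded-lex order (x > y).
deg p = 3.
Reading off the gridlines: the curve avoids every integer y-axis point in the box; the x-axis gridline crossings are at x ∈ {-1, 1}.
These observations pin down the coefficients.

x^2*y - x*y^2 - x^2 + 1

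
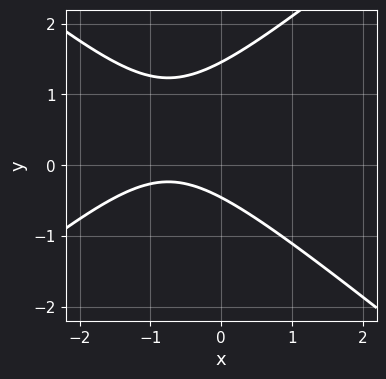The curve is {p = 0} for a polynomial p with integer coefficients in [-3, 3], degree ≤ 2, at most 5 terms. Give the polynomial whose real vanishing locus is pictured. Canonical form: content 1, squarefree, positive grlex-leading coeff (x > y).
2*x^2 - 3*y^2 + 3*x + 3*y + 2

(a) Degree: the shape is more complex than any degree-1 curve, so deg p = 2.
(b) Against the integer gridlines: it misses every integer gridline on the x-axis.
(c) Putting this together gives p.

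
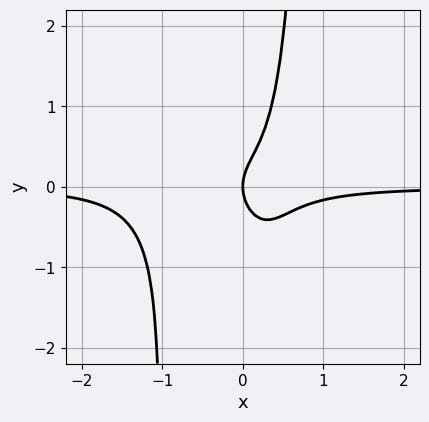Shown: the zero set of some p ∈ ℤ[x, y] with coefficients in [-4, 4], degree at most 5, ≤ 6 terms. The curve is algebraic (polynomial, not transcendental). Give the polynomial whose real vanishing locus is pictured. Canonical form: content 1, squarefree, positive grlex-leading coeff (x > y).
3*x^3*y + x^2*y^2 + 3*x^2*y - y^2 + x

deg p = 4. No degree-3 curve has this shape.
From the visible intercepts: it crosses the y-axis at the gridline y = 0; it crosses the x-axis at the gridline x = 0.
Assembling these constraints gives the stated polynomial.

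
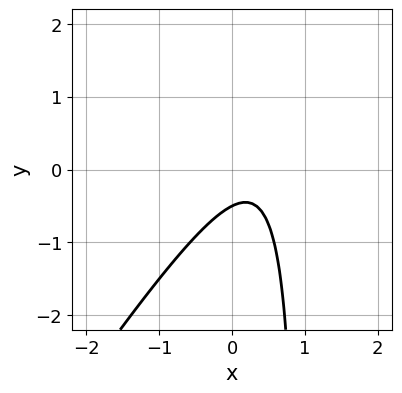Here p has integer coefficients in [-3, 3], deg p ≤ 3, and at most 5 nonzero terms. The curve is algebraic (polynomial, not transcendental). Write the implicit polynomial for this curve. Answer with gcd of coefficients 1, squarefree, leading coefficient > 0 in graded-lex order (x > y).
3*x^2 - 2*x*y - 2*x + 2*y + 1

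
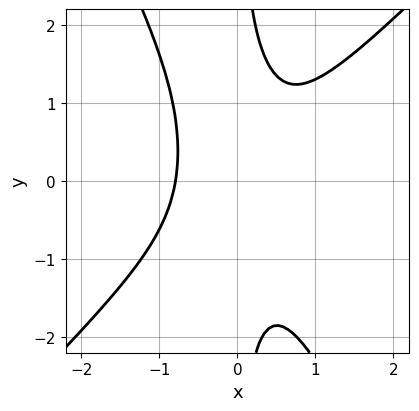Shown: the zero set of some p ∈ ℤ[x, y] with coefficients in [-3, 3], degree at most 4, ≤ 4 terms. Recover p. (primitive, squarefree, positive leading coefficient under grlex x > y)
First, deg p = 3. The shape is more complex than any degree-2 curve.
Next, reading off the gridlines: no y-intercept at any integer in the box.
Finally, putting this together gives p.

2*x^3 - x^2*y - x*y^2 + 1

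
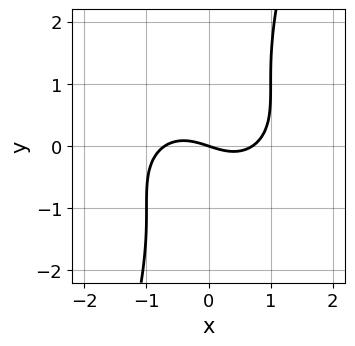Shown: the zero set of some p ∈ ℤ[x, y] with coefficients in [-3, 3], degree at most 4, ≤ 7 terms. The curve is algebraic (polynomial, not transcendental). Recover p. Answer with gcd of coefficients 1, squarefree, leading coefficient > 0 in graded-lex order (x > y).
2*x^3 + 3*x*y^2 - y^3 - x - 3*y

1. The degree is 3 — the shape is more complex than any degree-2 curve.
2. Reading off the gridlines: it crosses the y-axis at the gridline y = 0; it meets the x-axis at x = 0 (among the integer gridlines).
3. Solving for integer coefficients yields p as stated.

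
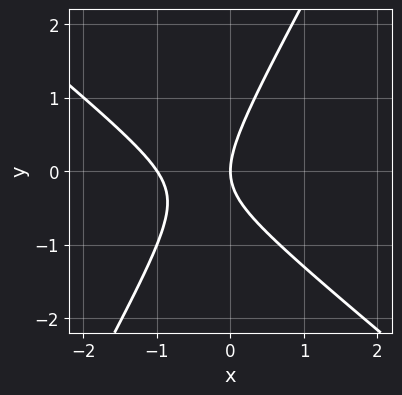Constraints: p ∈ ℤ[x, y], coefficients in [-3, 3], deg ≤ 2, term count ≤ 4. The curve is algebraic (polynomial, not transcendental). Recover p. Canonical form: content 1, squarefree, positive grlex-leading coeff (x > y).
3*x^2 + 2*x*y - 2*y^2 + 3*x

First, the degree is 2 — the shape is more complex than any degree-1 curve.
Next, reading off the gridlines: it crosses the y-axis at the gridline y = 0; among the integer gridlines, it crosses the x-axis at x ∈ {-1, 0}.
Finally, putting this together gives p.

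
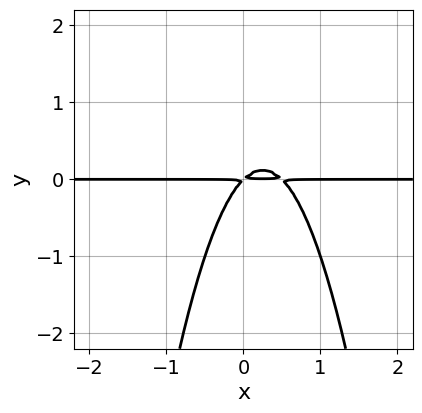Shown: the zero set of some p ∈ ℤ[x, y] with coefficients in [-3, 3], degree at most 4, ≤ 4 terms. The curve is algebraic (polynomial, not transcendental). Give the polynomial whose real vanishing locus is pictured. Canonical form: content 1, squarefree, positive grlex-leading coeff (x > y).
2*x^2*y - x*y + y^2

1. Degree: no degree-2 curve has this shape, so deg p = 3.
2. Against the integer gridlines: the visible x-axis segment lies entirely on the curve.
3. Fitting integer coefficients to these (and the overall shape) gives p.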